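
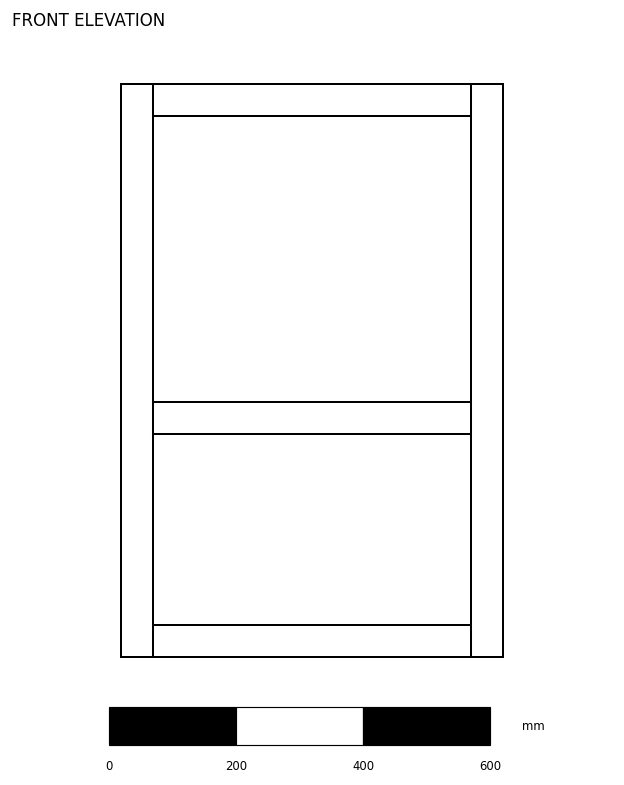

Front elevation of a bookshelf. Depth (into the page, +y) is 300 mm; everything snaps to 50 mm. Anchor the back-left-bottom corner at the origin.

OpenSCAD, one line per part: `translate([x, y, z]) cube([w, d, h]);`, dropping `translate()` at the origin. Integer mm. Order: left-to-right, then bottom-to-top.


cube([50, 300, 900]);
translate([50, 0, 0]) cube([500, 300, 50]);
translate([50, 0, 350]) cube([500, 300, 50]);
translate([50, 0, 850]) cube([500, 300, 50]);
translate([550, 0, 0]) cube([50, 300, 900]);


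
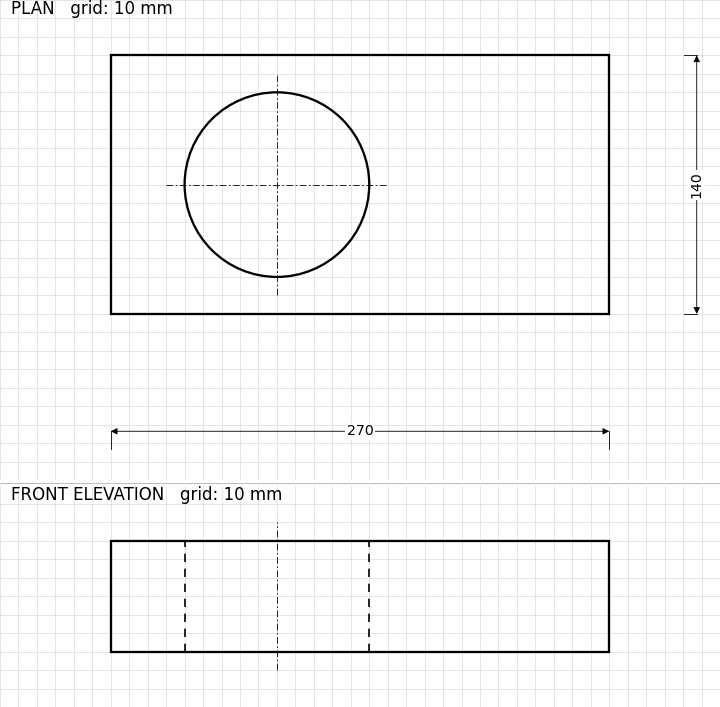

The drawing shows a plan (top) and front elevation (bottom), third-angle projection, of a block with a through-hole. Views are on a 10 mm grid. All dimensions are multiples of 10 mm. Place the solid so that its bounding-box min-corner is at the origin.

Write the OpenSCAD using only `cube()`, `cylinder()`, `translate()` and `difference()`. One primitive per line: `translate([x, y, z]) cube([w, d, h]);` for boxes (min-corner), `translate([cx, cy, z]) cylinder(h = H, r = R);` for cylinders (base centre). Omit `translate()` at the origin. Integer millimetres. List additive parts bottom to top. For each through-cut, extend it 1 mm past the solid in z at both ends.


difference() {
  cube([270, 140, 60]);
  translate([90, 70, -1]) cylinder(h = 62, r = 50);
}


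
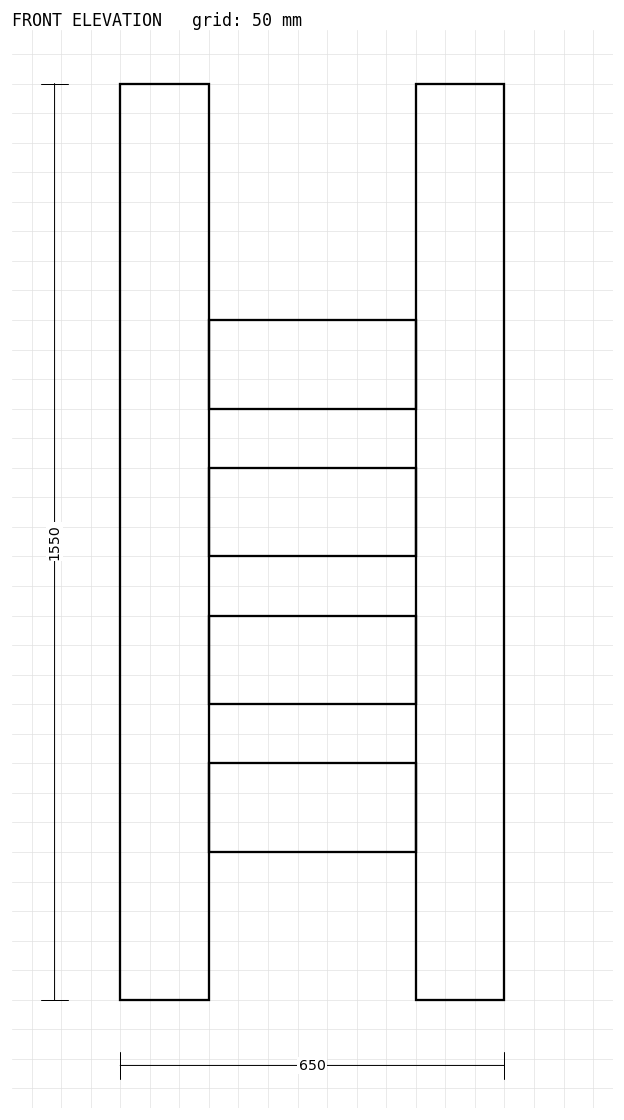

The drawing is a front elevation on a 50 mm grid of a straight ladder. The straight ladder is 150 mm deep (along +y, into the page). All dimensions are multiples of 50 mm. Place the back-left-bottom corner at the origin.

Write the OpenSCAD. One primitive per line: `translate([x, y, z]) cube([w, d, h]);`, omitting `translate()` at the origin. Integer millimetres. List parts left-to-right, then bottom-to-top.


cube([150, 150, 1550]);
translate([150, 0, 250]) cube([350, 150, 150]);
translate([150, 0, 500]) cube([350, 150, 150]);
translate([150, 0, 750]) cube([350, 150, 150]);
translate([150, 0, 1000]) cube([350, 150, 150]);
translate([500, 0, 0]) cube([150, 150, 1550]);


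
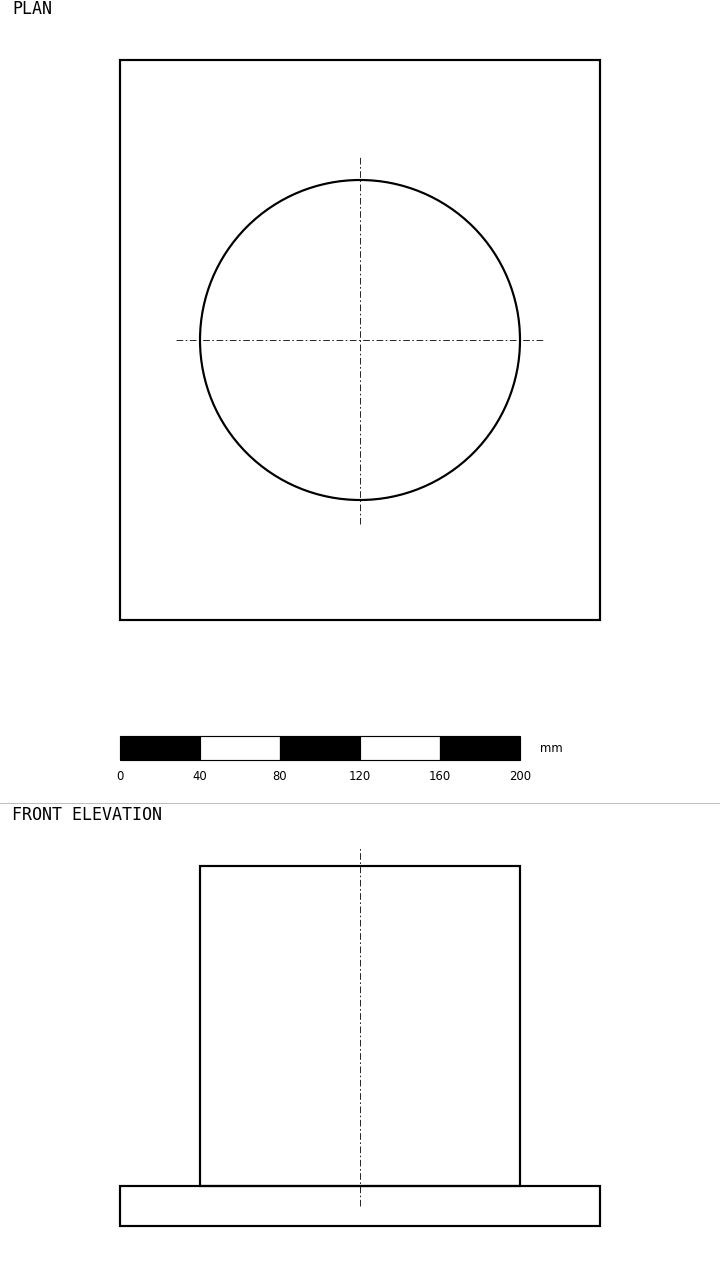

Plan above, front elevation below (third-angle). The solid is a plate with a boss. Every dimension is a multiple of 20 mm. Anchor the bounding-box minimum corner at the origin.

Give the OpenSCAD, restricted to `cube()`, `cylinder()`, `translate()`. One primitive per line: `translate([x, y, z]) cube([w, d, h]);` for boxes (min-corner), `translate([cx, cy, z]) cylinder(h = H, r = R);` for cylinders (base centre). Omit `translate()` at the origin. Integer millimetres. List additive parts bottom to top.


cube([240, 280, 20]);
translate([120, 140, 20]) cylinder(h = 160, r = 80);


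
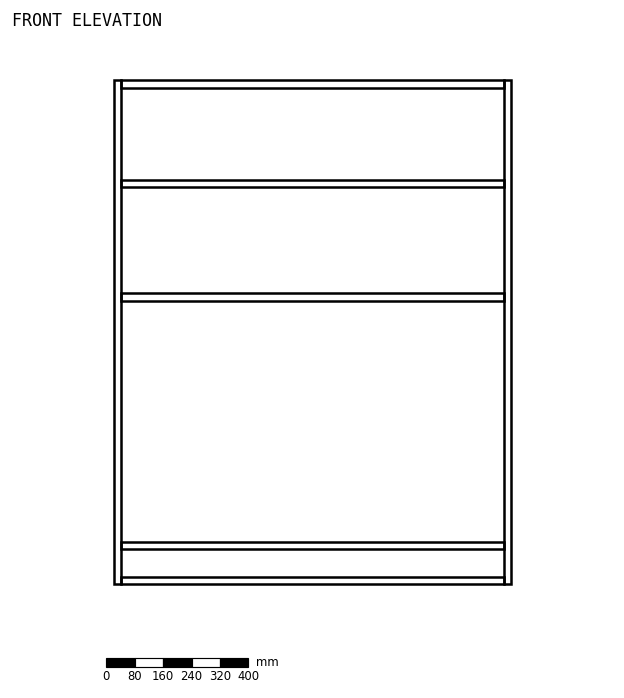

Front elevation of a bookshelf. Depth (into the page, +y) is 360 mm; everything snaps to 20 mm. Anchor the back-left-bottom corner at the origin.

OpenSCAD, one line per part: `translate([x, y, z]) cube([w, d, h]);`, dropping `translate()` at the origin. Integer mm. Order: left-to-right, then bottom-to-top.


cube([20, 360, 1420]);
translate([20, 0, 0]) cube([1080, 360, 20]);
translate([20, 0, 100]) cube([1080, 360, 20]);
translate([20, 0, 800]) cube([1080, 360, 20]);
translate([20, 0, 1120]) cube([1080, 360, 20]);
translate([20, 0, 1400]) cube([1080, 360, 20]);
translate([1100, 0, 0]) cube([20, 360, 1420]);


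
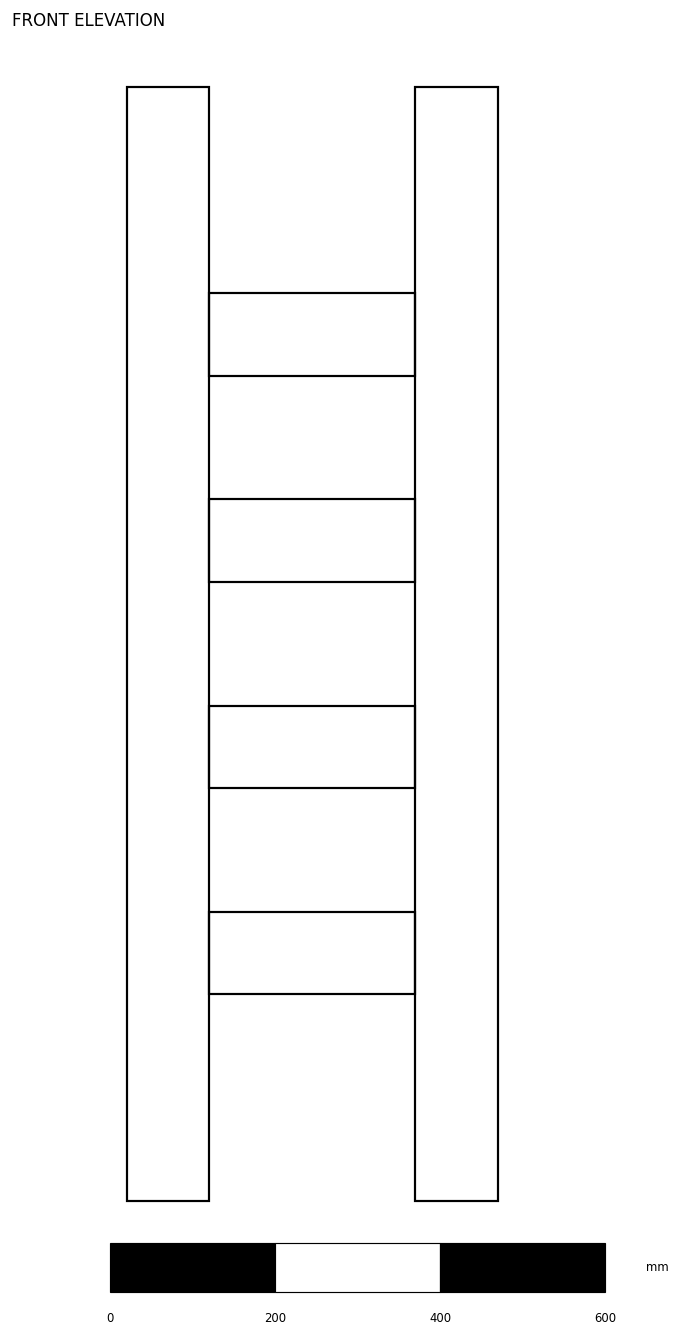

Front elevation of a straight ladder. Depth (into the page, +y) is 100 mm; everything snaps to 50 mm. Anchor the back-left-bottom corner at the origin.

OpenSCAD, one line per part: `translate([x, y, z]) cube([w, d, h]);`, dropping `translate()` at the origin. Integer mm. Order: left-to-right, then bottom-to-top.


cube([100, 100, 1350]);
translate([100, 0, 250]) cube([250, 100, 100]);
translate([100, 0, 500]) cube([250, 100, 100]);
translate([100, 0, 750]) cube([250, 100, 100]);
translate([100, 0, 1000]) cube([250, 100, 100]);
translate([350, 0, 0]) cube([100, 100, 1350]);


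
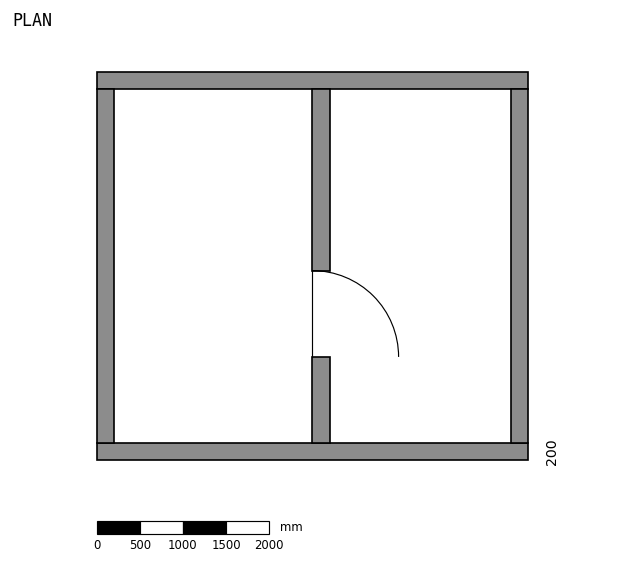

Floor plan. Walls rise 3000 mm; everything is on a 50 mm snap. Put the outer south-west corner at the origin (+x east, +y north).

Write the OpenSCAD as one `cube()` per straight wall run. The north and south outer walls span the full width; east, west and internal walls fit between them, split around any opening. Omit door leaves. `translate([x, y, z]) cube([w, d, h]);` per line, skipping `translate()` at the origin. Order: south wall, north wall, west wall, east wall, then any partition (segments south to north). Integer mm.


cube([5000, 200, 3000]);
translate([0, 4300, 0]) cube([5000, 200, 3000]);
translate([0, 200, 0]) cube([200, 4100, 3000]);
translate([4800, 200, 0]) cube([200, 4100, 3000]);
translate([2500, 200, 0]) cube([200, 1000, 3000]);
translate([2500, 2200, 0]) cube([200, 2100, 3000]);


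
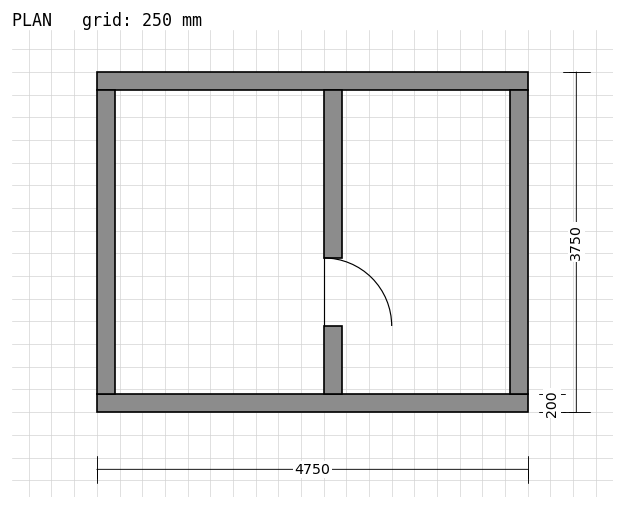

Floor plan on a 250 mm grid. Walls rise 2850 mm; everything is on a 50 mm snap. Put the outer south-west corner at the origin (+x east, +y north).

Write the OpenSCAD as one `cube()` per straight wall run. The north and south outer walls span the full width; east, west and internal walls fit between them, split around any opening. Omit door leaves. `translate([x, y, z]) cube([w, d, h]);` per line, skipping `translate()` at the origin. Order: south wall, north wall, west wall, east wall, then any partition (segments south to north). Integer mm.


cube([4750, 200, 2850]);
translate([0, 3550, 0]) cube([4750, 200, 2850]);
translate([0, 200, 0]) cube([200, 3350, 2850]);
translate([4550, 200, 0]) cube([200, 3350, 2850]);
translate([2500, 200, 0]) cube([200, 750, 2850]);
translate([2500, 1700, 0]) cube([200, 1850, 2850]);


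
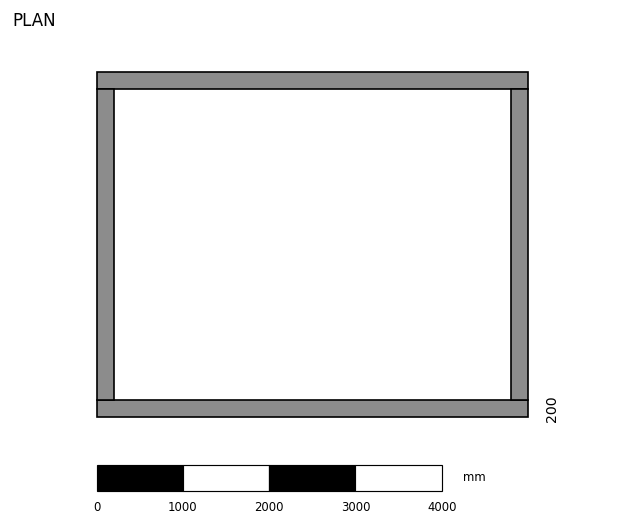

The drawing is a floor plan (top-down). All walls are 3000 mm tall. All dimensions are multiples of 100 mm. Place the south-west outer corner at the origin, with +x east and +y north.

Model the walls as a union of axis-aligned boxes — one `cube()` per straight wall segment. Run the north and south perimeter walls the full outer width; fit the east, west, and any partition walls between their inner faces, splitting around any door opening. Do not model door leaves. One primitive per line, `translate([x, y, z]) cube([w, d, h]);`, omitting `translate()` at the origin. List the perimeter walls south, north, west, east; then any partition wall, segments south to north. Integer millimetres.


cube([5000, 200, 3000]);
translate([0, 3800, 0]) cube([5000, 200, 3000]);
translate([0, 200, 0]) cube([200, 3600, 3000]);
translate([4800, 200, 0]) cube([200, 3600, 3000]);


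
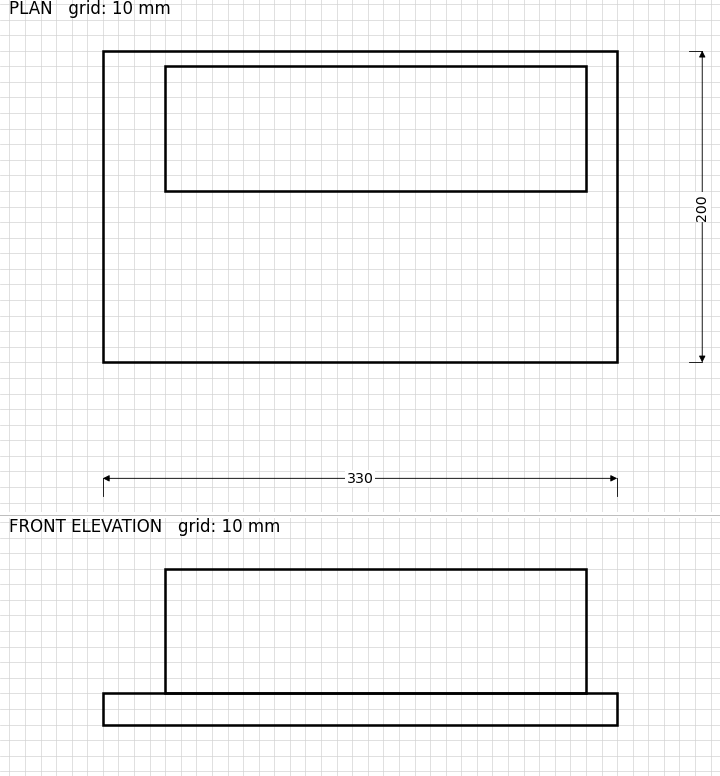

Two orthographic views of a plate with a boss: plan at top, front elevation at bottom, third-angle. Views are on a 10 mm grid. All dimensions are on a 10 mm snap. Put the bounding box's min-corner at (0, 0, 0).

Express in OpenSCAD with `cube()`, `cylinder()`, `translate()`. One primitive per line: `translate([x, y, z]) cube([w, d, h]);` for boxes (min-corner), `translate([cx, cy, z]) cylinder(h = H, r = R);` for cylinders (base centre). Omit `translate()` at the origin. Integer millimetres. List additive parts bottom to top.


cube([330, 200, 20]);
translate([40, 110, 20]) cube([270, 80, 80]);


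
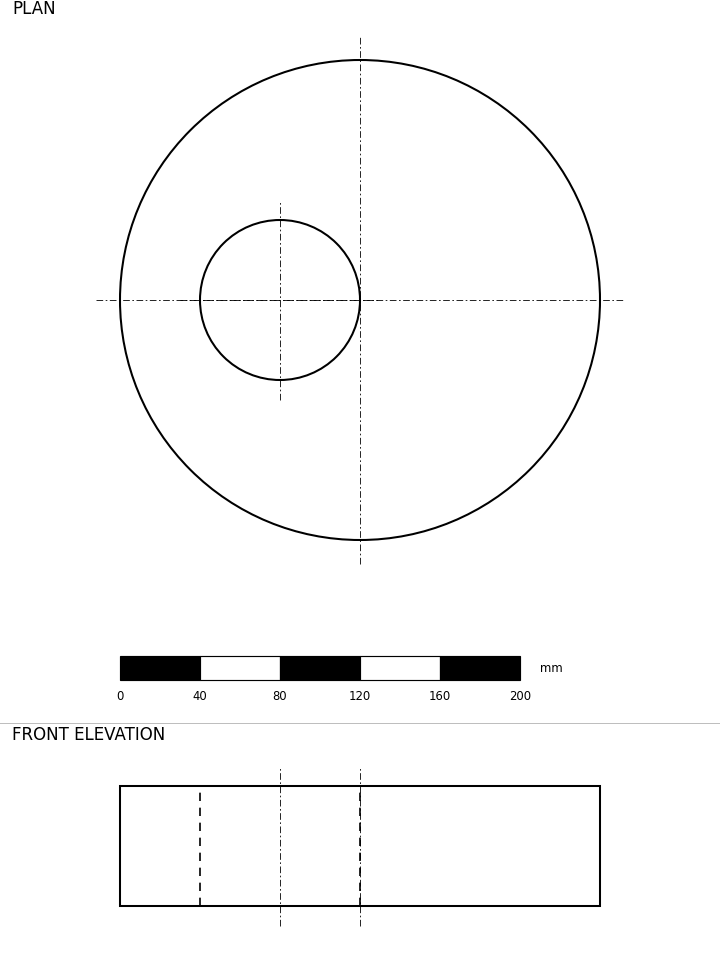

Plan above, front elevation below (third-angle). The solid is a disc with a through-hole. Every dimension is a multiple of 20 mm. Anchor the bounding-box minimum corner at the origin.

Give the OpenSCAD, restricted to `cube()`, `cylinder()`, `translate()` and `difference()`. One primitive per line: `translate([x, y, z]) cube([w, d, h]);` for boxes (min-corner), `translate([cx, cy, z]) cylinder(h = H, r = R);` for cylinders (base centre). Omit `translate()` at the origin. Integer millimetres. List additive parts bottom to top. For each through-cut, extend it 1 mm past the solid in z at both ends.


difference() {
  translate([120, 120, 0]) cylinder(h = 60, r = 120);
  translate([80, 120, -1]) cylinder(h = 62, r = 40);
}


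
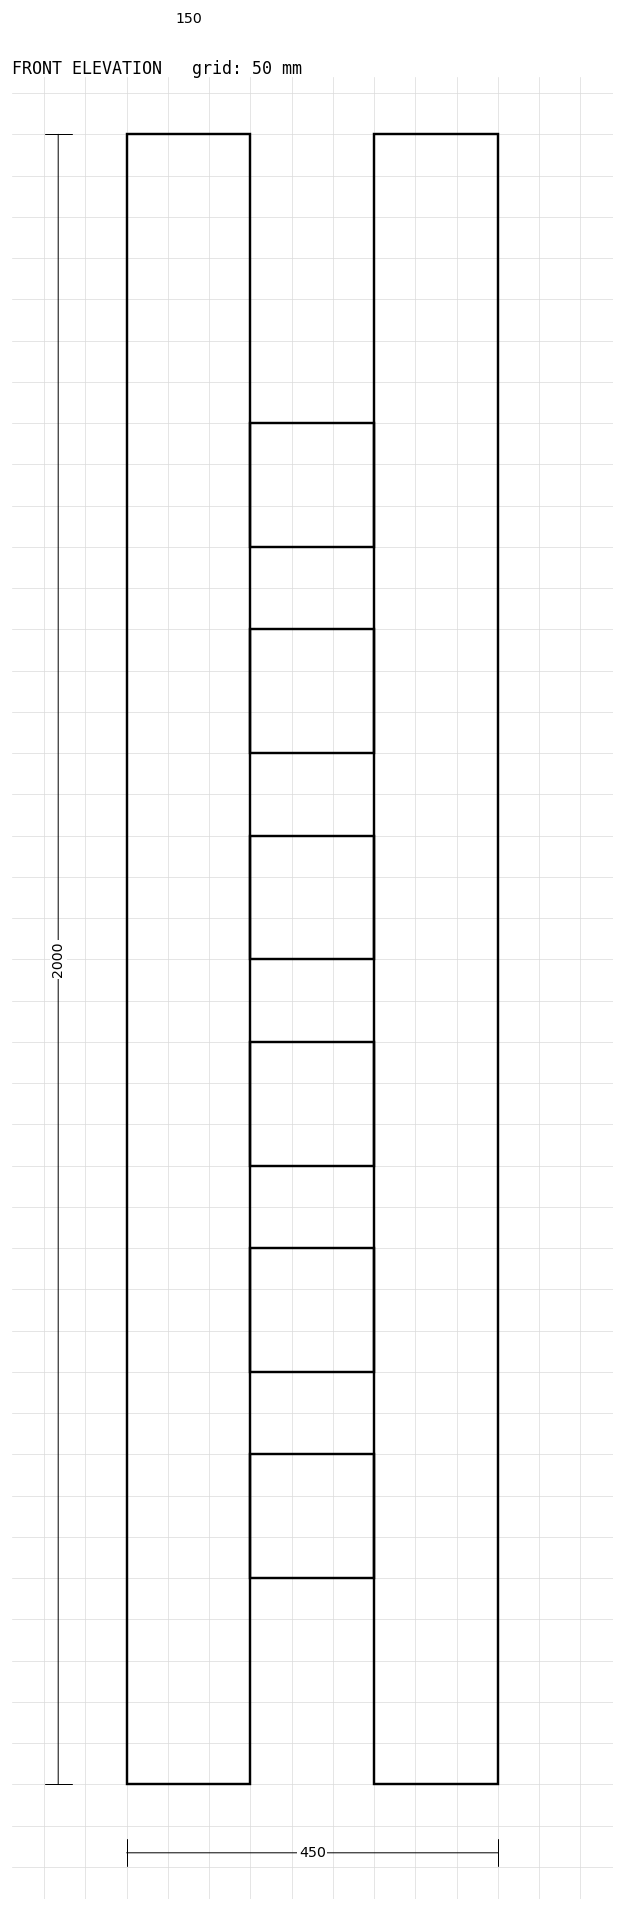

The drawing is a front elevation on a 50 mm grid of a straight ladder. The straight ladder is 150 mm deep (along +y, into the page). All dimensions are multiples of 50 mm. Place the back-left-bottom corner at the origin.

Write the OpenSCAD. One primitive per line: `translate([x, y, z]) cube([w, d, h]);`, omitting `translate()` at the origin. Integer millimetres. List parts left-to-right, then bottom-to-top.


cube([150, 150, 2000]);
translate([150, 0, 250]) cube([150, 150, 150]);
translate([150, 0, 500]) cube([150, 150, 150]);
translate([150, 0, 750]) cube([150, 150, 150]);
translate([150, 0, 1000]) cube([150, 150, 150]);
translate([150, 0, 1250]) cube([150, 150, 150]);
translate([150, 0, 1500]) cube([150, 150, 150]);
translate([300, 0, 0]) cube([150, 150, 2000]);


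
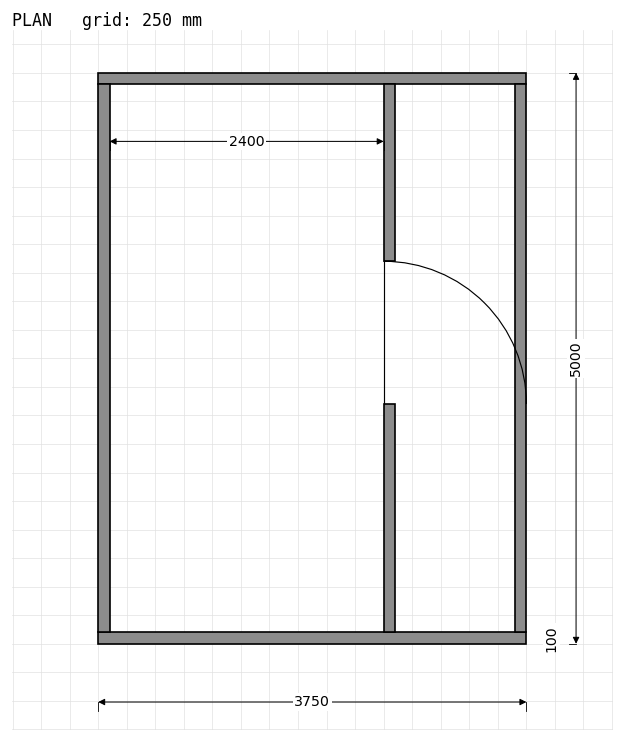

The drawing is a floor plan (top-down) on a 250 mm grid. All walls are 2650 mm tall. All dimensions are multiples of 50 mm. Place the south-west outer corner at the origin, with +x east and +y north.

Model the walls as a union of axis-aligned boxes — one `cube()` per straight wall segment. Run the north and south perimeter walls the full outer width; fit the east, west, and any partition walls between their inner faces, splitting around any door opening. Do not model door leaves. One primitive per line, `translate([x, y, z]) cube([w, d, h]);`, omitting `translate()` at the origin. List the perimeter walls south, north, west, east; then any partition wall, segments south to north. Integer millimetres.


cube([3750, 100, 2650]);
translate([0, 4900, 0]) cube([3750, 100, 2650]);
translate([0, 100, 0]) cube([100, 4800, 2650]);
translate([3650, 100, 0]) cube([100, 4800, 2650]);
translate([2500, 100, 0]) cube([100, 2000, 2650]);
translate([2500, 3350, 0]) cube([100, 1550, 2650]);


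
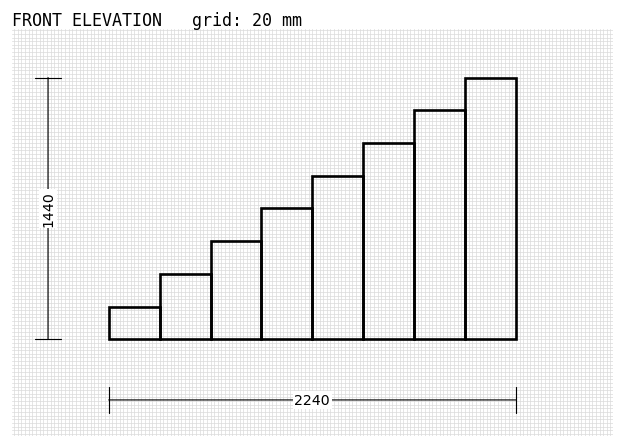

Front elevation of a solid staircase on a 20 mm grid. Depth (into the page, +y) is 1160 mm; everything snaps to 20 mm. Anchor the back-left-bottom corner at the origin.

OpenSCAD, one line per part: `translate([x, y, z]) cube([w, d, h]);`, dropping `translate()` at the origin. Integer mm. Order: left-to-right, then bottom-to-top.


cube([280, 1160, 180]);
translate([280, 0, 0]) cube([280, 1160, 360]);
translate([560, 0, 0]) cube([280, 1160, 540]);
translate([840, 0, 0]) cube([280, 1160, 720]);
translate([1120, 0, 0]) cube([280, 1160, 900]);
translate([1400, 0, 0]) cube([280, 1160, 1080]);
translate([1680, 0, 0]) cube([280, 1160, 1260]);
translate([1960, 0, 0]) cube([280, 1160, 1440]);


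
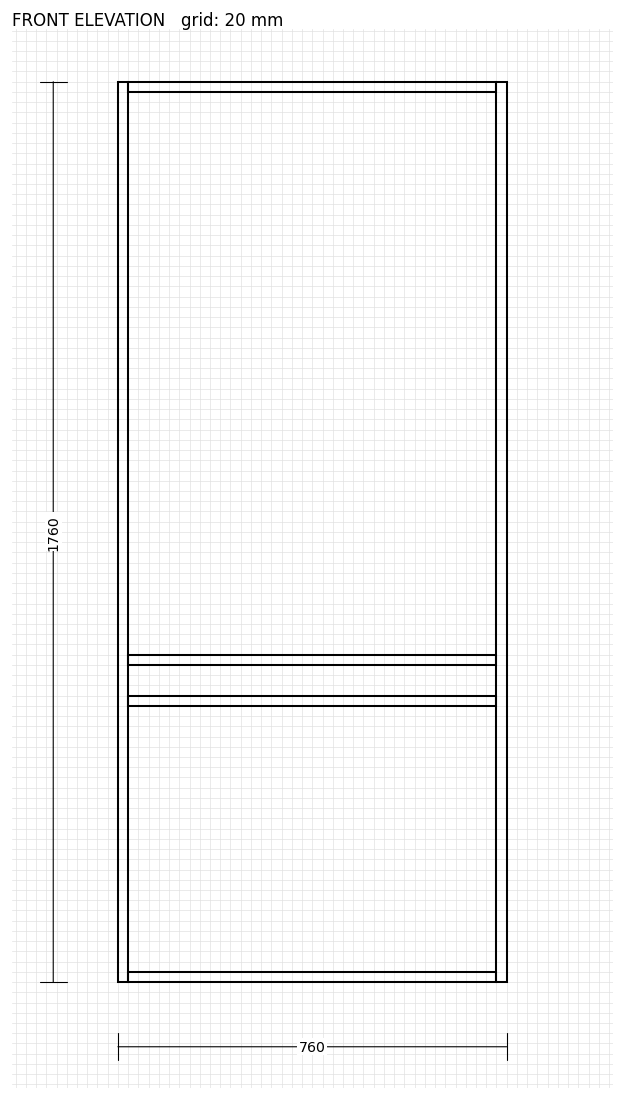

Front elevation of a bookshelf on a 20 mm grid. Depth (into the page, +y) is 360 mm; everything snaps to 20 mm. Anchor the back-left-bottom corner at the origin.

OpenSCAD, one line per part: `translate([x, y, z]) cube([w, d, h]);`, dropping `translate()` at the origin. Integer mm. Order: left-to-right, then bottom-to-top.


cube([20, 360, 1760]);
translate([20, 0, 0]) cube([720, 360, 20]);
translate([20, 0, 540]) cube([720, 360, 20]);
translate([20, 0, 620]) cube([720, 360, 20]);
translate([20, 0, 1740]) cube([720, 360, 20]);
translate([740, 0, 0]) cube([20, 360, 1760]);


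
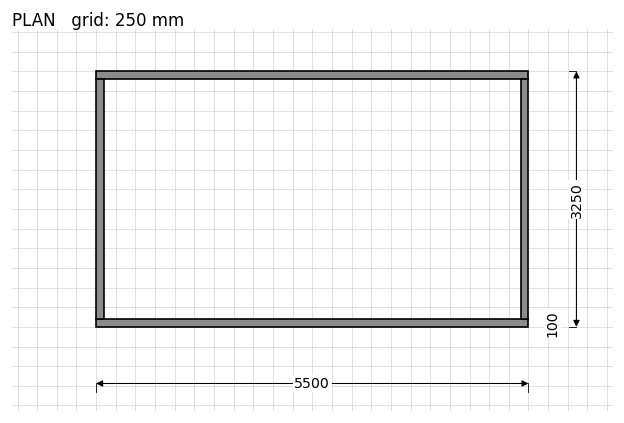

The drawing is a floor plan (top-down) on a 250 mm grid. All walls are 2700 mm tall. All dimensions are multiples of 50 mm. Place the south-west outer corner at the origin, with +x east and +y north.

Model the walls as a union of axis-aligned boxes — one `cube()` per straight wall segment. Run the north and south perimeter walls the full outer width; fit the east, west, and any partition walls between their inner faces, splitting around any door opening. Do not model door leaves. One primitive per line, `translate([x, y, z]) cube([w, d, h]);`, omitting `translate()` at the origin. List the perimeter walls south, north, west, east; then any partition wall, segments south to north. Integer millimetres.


cube([5500, 100, 2700]);
translate([0, 3150, 0]) cube([5500, 100, 2700]);
translate([0, 100, 0]) cube([100, 3050, 2700]);
translate([5400, 100, 0]) cube([100, 3050, 2700]);


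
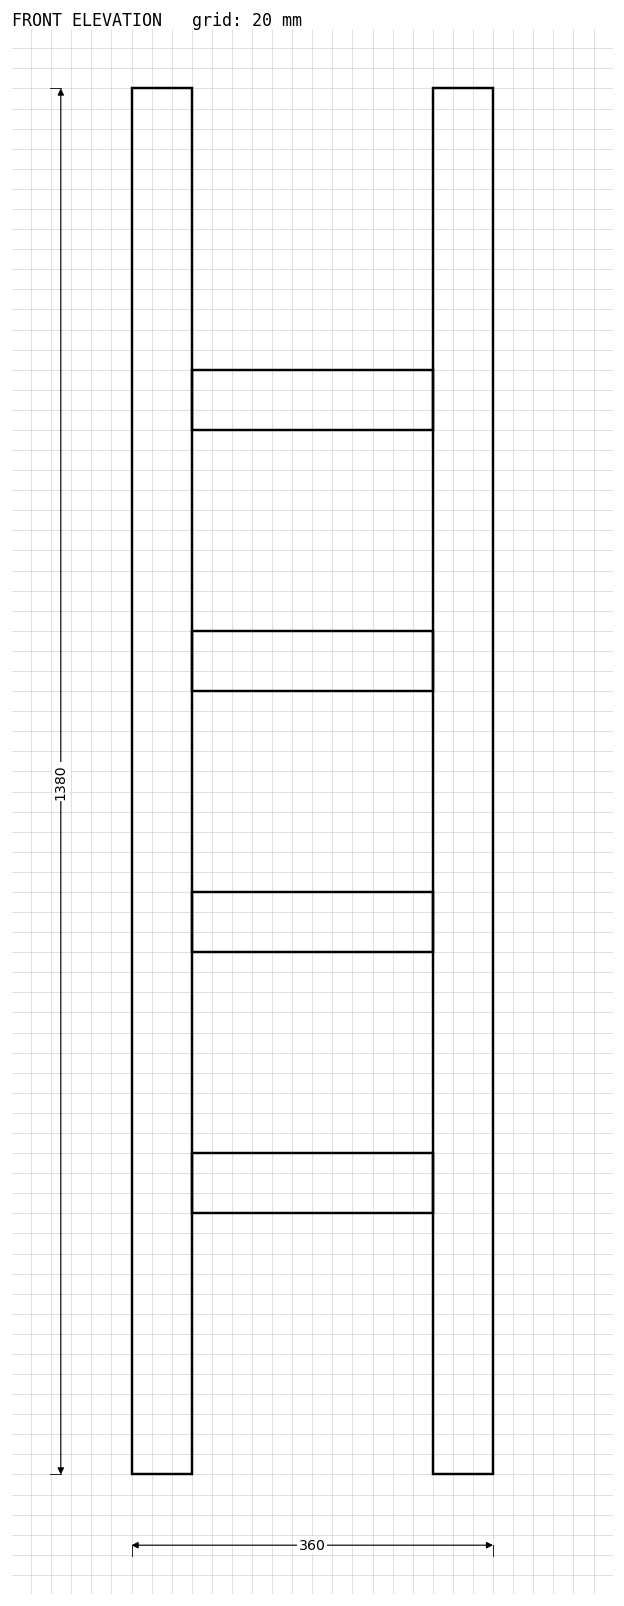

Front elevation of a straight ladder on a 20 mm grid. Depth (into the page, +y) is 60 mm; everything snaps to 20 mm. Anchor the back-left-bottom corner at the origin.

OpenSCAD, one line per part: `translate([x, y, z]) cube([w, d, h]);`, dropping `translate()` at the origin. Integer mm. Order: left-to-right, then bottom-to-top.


cube([60, 60, 1380]);
translate([60, 0, 260]) cube([240, 60, 60]);
translate([60, 0, 520]) cube([240, 60, 60]);
translate([60, 0, 780]) cube([240, 60, 60]);
translate([60, 0, 1040]) cube([240, 60, 60]);
translate([300, 0, 0]) cube([60, 60, 1380]);


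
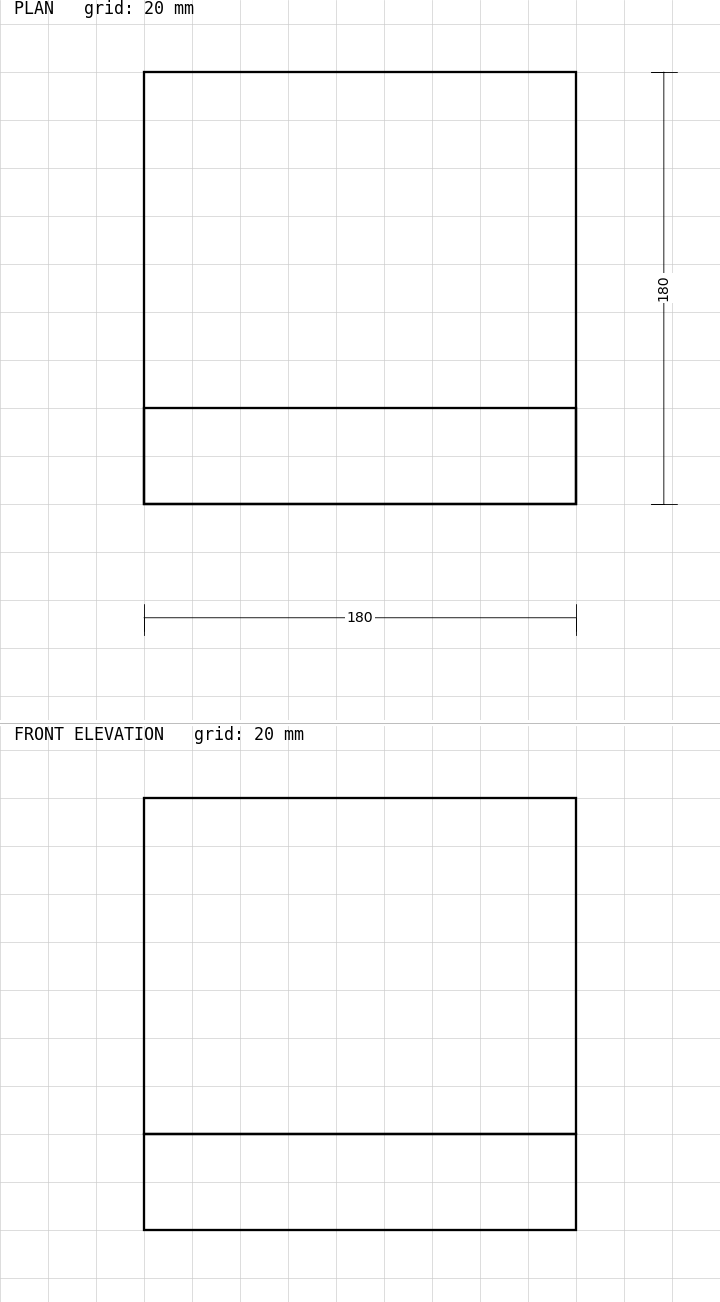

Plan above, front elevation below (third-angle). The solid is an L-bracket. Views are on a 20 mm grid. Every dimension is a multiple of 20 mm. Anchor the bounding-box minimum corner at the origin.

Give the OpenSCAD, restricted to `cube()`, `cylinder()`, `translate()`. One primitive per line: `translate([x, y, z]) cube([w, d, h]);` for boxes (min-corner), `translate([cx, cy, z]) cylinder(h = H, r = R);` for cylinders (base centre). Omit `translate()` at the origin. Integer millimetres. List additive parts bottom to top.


cube([180, 180, 40]);
translate([0, 0, 40]) cube([180, 40, 140]);


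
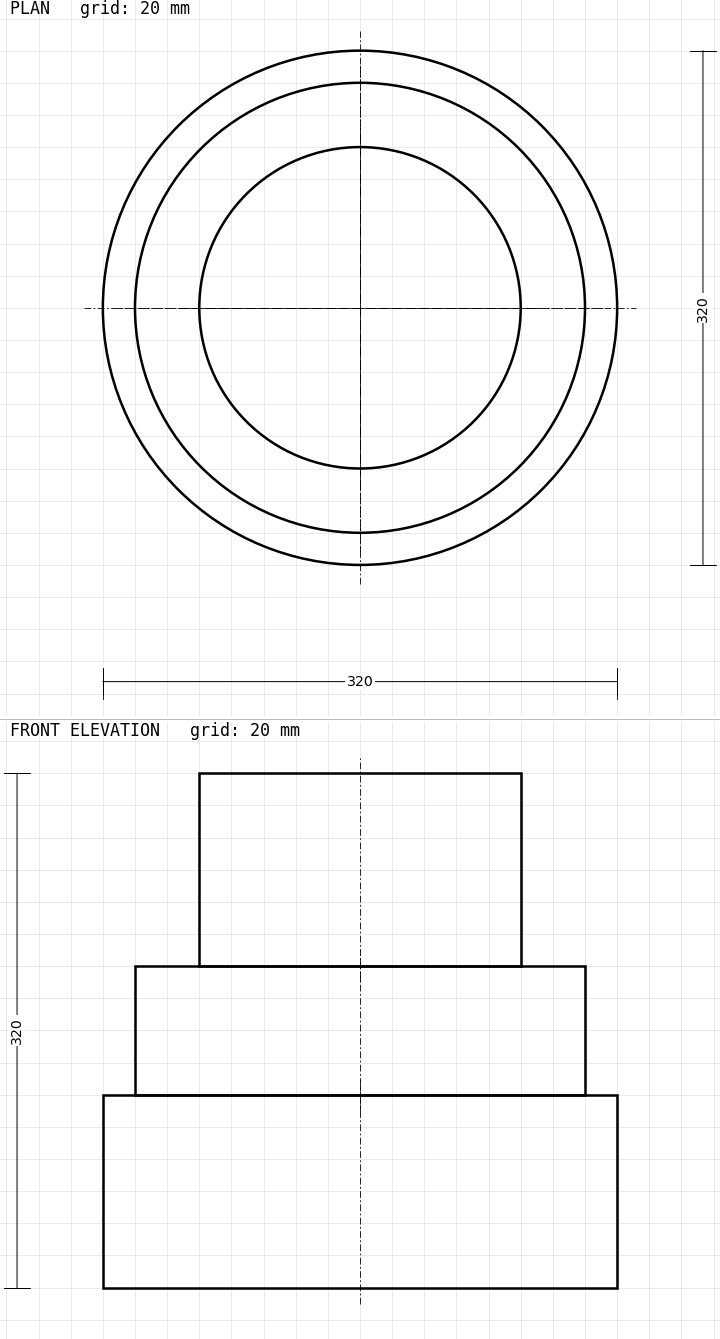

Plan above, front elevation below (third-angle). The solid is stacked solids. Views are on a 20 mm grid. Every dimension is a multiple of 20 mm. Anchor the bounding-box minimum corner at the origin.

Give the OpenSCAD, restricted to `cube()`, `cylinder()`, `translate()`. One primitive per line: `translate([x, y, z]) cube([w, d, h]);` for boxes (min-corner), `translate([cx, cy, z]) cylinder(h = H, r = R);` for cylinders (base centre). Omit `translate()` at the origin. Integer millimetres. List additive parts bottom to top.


translate([160, 160, 0]) cylinder(h = 120, r = 160);
translate([160, 160, 120]) cylinder(h = 80, r = 140);
translate([160, 160, 200]) cylinder(h = 120, r = 100);


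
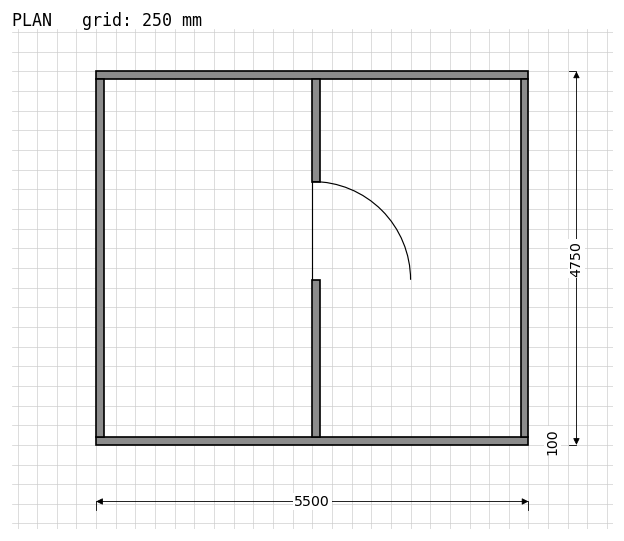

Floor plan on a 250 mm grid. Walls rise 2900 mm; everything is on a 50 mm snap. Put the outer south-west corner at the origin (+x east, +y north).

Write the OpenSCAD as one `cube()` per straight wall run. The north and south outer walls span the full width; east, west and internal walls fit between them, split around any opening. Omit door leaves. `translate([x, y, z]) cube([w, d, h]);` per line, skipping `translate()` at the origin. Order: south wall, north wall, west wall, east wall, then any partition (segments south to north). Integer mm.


cube([5500, 100, 2900]);
translate([0, 4650, 0]) cube([5500, 100, 2900]);
translate([0, 100, 0]) cube([100, 4550, 2900]);
translate([5400, 100, 0]) cube([100, 4550, 2900]);
translate([2750, 100, 0]) cube([100, 2000, 2900]);
translate([2750, 3350, 0]) cube([100, 1300, 2900]);


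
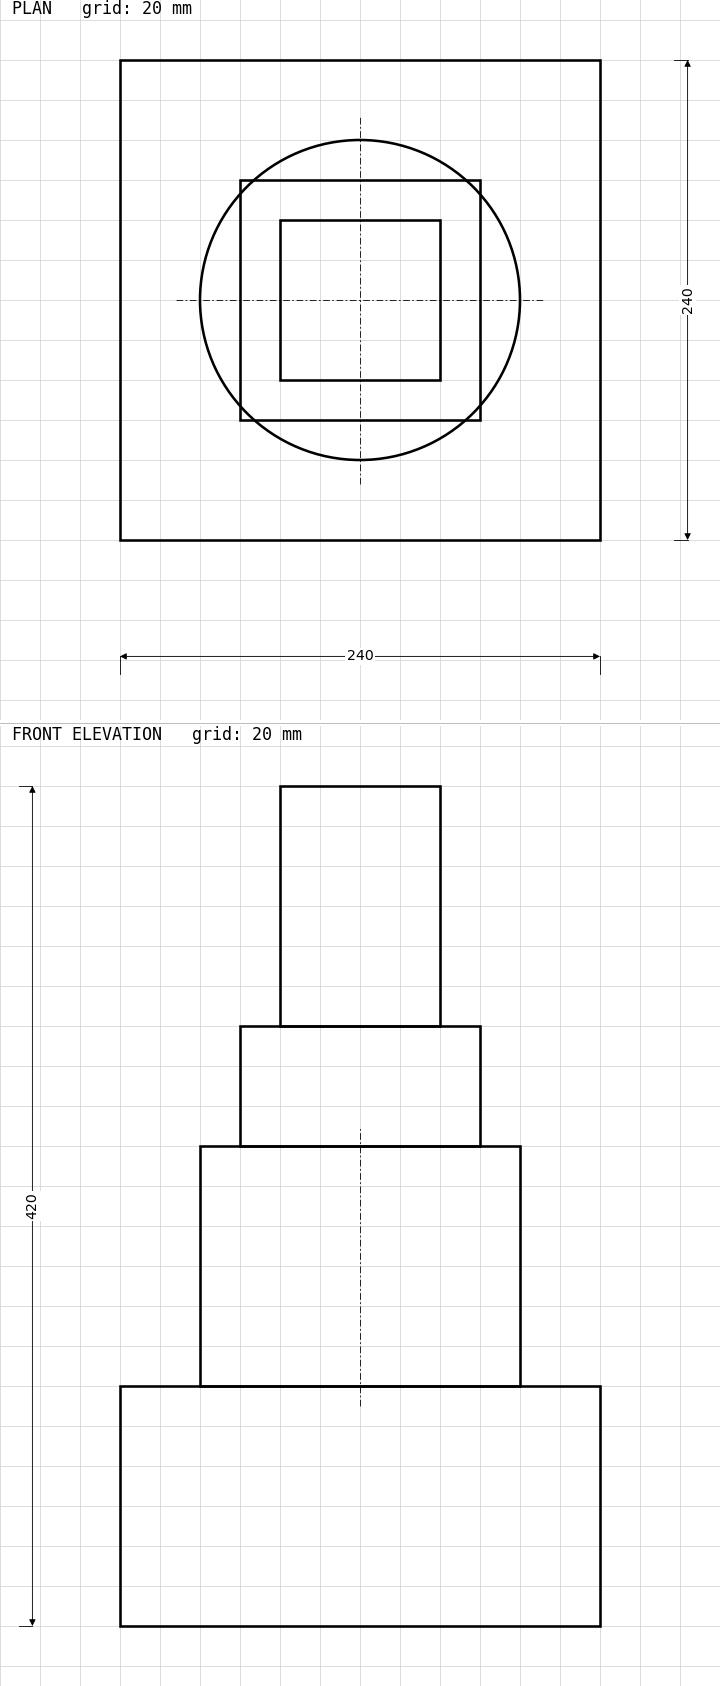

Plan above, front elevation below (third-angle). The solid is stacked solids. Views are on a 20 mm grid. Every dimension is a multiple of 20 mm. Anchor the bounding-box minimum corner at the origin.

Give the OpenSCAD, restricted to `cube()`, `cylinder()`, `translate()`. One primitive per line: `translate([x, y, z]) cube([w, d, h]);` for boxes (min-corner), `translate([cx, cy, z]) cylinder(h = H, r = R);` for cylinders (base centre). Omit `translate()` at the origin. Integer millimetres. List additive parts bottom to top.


cube([240, 240, 120]);
translate([120, 120, 120]) cylinder(h = 120, r = 80);
translate([60, 60, 240]) cube([120, 120, 60]);
translate([80, 80, 300]) cube([80, 80, 120]);


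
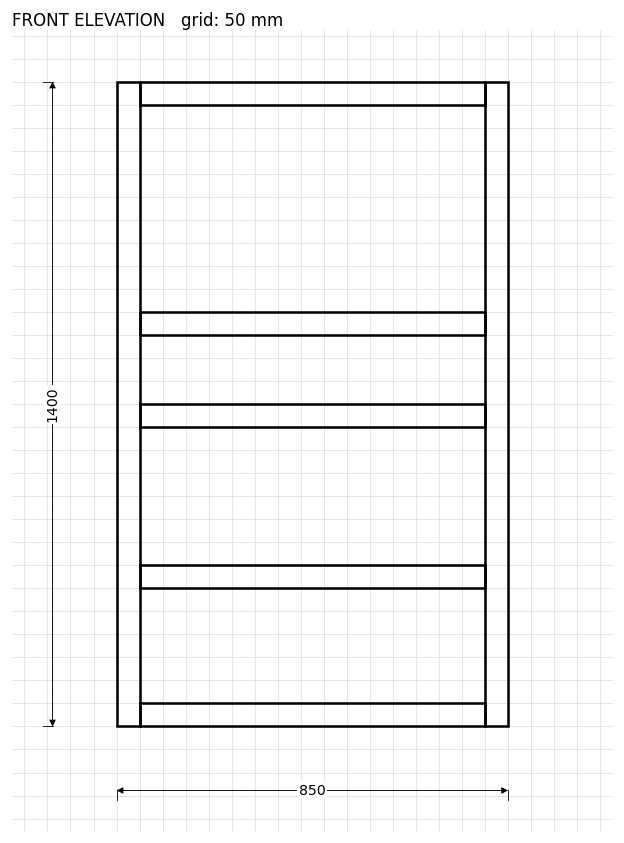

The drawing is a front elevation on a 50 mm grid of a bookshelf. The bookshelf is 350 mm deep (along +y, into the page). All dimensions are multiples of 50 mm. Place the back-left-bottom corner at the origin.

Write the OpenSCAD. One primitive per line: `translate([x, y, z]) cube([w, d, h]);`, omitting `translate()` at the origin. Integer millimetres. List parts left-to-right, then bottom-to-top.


cube([50, 350, 1400]);
translate([50, 0, 0]) cube([750, 350, 50]);
translate([50, 0, 300]) cube([750, 350, 50]);
translate([50, 0, 650]) cube([750, 350, 50]);
translate([50, 0, 850]) cube([750, 350, 50]);
translate([50, 0, 1350]) cube([750, 350, 50]);
translate([800, 0, 0]) cube([50, 350, 1400]);


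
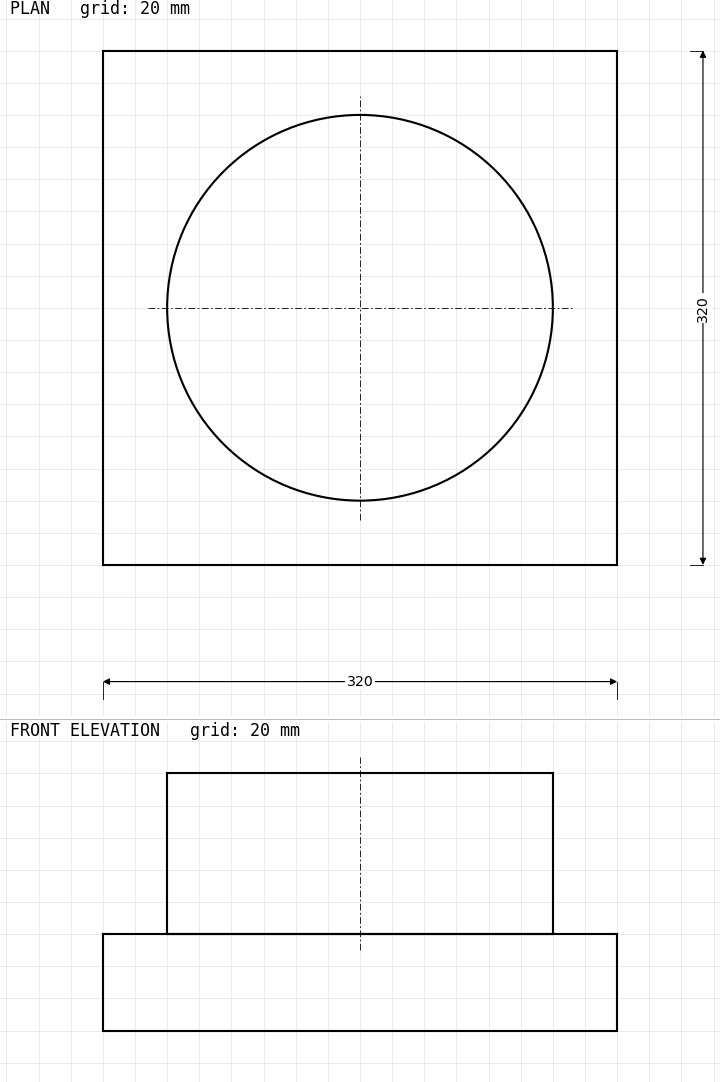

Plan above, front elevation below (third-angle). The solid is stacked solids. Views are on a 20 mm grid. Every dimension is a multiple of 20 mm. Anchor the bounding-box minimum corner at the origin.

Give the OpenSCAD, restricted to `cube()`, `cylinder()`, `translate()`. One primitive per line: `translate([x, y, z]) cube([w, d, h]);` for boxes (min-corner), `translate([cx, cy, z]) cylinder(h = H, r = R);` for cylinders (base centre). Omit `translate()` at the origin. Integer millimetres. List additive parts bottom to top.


cube([320, 320, 60]);
translate([160, 160, 60]) cylinder(h = 100, r = 120);


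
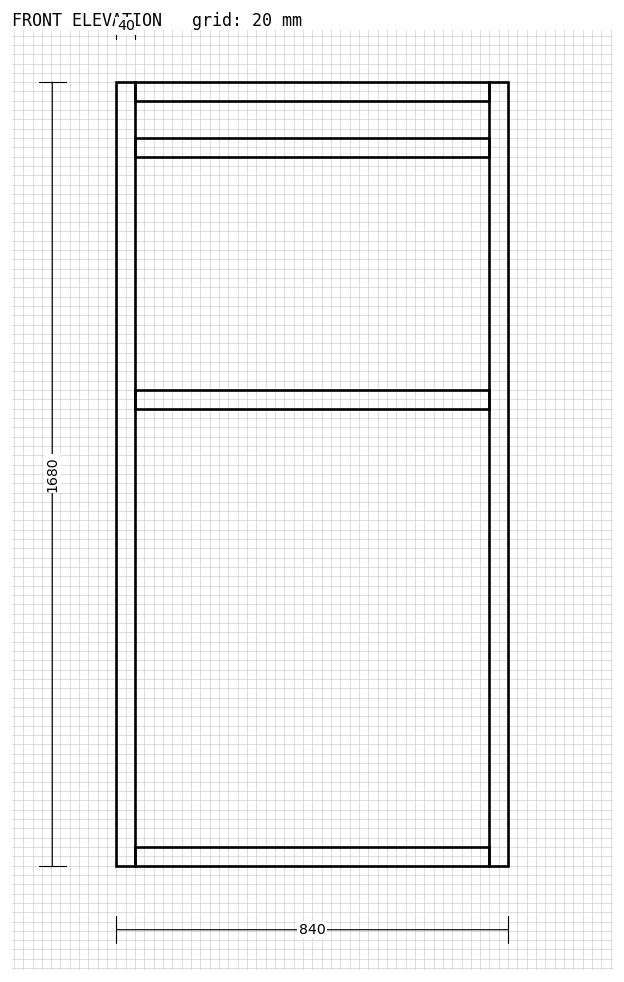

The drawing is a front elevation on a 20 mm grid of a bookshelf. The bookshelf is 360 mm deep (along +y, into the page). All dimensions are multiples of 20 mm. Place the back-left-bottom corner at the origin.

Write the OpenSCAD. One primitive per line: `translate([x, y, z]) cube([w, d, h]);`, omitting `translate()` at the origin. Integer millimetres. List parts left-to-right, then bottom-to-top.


cube([40, 360, 1680]);
translate([40, 0, 0]) cube([760, 360, 40]);
translate([40, 0, 980]) cube([760, 360, 40]);
translate([40, 0, 1520]) cube([760, 360, 40]);
translate([40, 0, 1640]) cube([760, 360, 40]);
translate([800, 0, 0]) cube([40, 360, 1680]);


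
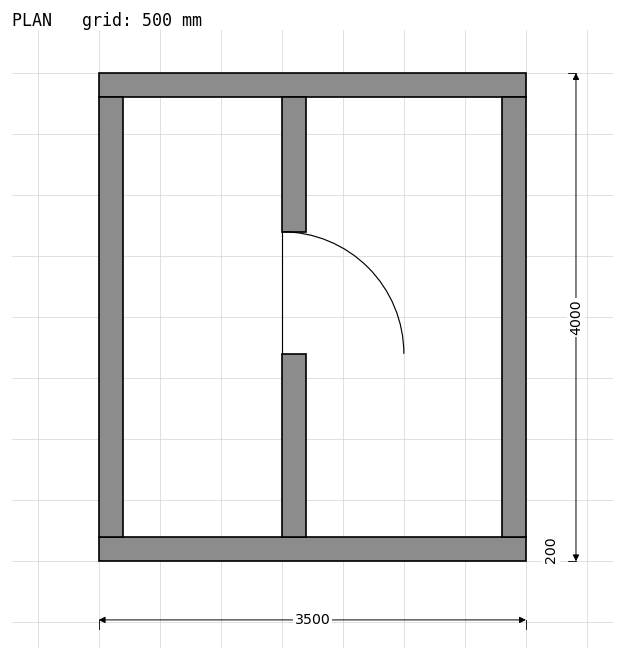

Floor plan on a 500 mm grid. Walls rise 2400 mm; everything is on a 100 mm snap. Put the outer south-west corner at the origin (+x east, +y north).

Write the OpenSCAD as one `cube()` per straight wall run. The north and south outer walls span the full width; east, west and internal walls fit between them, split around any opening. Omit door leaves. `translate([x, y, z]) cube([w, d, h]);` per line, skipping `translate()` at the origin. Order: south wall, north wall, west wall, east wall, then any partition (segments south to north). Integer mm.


cube([3500, 200, 2400]);
translate([0, 3800, 0]) cube([3500, 200, 2400]);
translate([0, 200, 0]) cube([200, 3600, 2400]);
translate([3300, 200, 0]) cube([200, 3600, 2400]);
translate([1500, 200, 0]) cube([200, 1500, 2400]);
translate([1500, 2700, 0]) cube([200, 1100, 2400]);


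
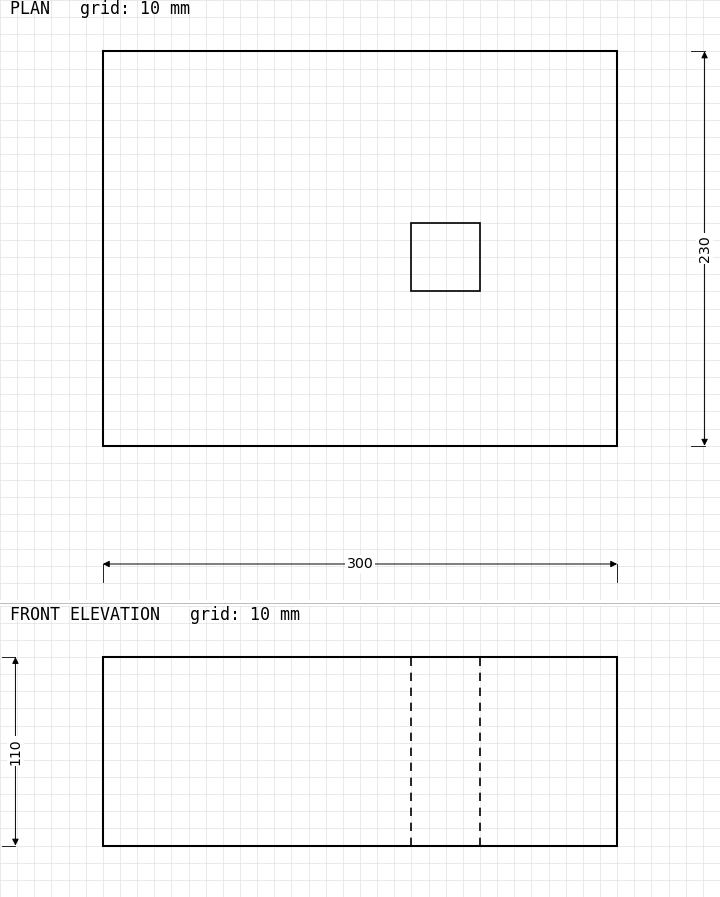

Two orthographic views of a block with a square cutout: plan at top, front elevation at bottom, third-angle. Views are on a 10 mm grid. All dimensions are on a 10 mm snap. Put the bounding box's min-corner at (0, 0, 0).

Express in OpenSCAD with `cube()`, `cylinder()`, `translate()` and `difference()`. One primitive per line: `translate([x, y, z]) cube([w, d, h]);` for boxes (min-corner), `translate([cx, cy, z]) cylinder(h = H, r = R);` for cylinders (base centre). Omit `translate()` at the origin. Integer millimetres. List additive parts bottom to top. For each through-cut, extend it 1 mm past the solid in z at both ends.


difference() {
  cube([300, 230, 110]);
  translate([180, 90, -1]) cube([40, 40, 112]);
}


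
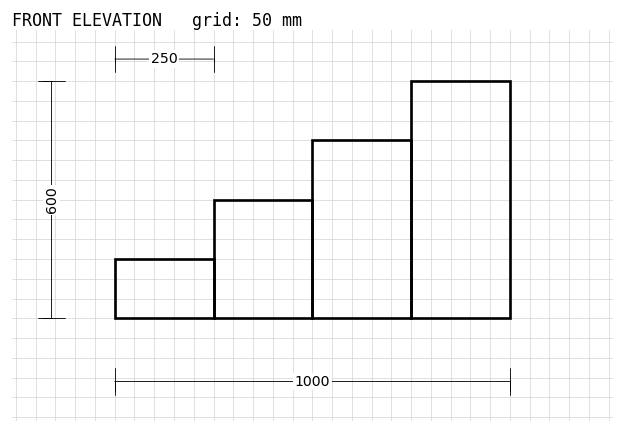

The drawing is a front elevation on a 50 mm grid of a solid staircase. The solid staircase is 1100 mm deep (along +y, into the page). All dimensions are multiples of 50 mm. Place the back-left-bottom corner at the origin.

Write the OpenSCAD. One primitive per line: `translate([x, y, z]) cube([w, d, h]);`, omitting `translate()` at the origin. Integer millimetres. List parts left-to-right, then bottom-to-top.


cube([250, 1100, 150]);
translate([250, 0, 0]) cube([250, 1100, 300]);
translate([500, 0, 0]) cube([250, 1100, 450]);
translate([750, 0, 0]) cube([250, 1100, 600]);


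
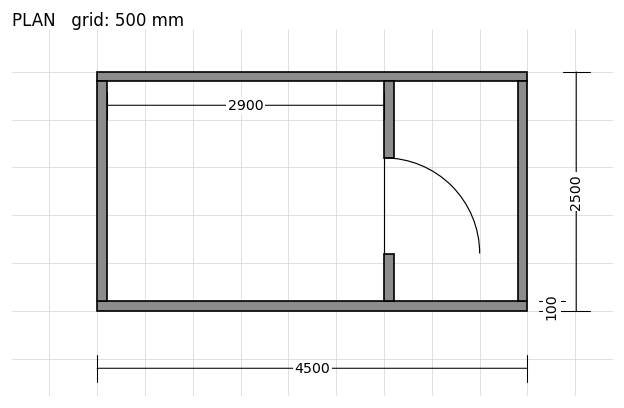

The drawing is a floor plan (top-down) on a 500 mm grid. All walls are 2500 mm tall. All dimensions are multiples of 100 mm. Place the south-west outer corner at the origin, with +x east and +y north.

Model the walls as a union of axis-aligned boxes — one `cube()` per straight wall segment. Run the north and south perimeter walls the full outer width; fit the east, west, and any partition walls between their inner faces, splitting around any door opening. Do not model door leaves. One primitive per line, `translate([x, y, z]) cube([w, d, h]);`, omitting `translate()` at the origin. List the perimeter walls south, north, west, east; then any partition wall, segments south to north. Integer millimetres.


cube([4500, 100, 2500]);
translate([0, 2400, 0]) cube([4500, 100, 2500]);
translate([0, 100, 0]) cube([100, 2300, 2500]);
translate([4400, 100, 0]) cube([100, 2300, 2500]);
translate([3000, 100, 0]) cube([100, 500, 2500]);
translate([3000, 1600, 0]) cube([100, 800, 2500]);


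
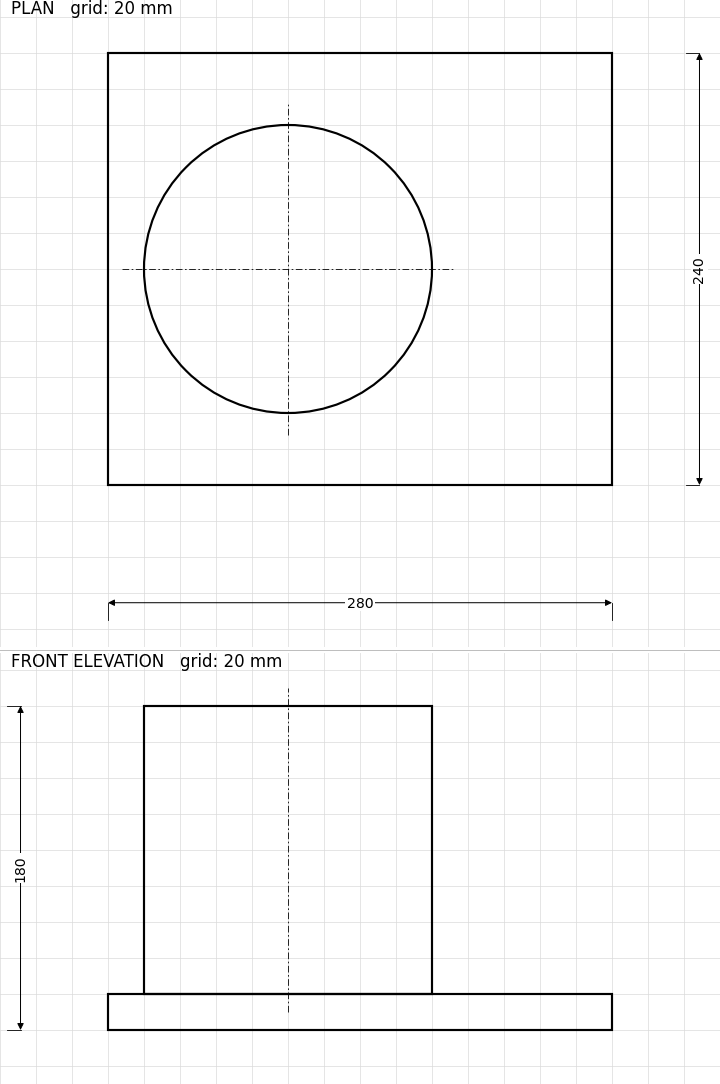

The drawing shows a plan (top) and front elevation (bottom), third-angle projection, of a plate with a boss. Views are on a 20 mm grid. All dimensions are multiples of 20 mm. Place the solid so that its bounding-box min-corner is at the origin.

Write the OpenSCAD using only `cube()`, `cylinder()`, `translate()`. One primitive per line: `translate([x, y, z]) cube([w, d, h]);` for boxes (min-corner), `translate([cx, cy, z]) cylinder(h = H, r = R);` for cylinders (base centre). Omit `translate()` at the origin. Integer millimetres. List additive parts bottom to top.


cube([280, 240, 20]);
translate([100, 120, 20]) cylinder(h = 160, r = 80);


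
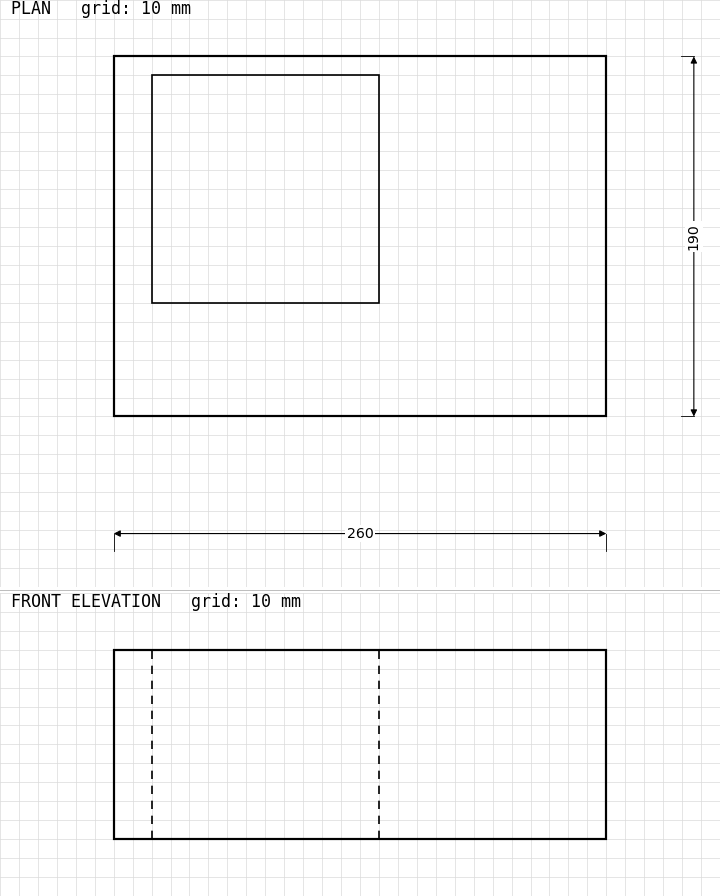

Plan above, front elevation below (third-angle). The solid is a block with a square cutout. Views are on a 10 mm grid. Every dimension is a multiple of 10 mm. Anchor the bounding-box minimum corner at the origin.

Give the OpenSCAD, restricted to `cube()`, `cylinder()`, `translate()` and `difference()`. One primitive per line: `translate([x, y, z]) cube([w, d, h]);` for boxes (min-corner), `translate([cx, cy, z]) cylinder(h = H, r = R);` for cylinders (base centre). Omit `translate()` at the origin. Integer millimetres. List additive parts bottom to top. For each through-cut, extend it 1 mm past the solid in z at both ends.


difference() {
  cube([260, 190, 100]);
  translate([20, 60, -1]) cube([120, 120, 102]);
}


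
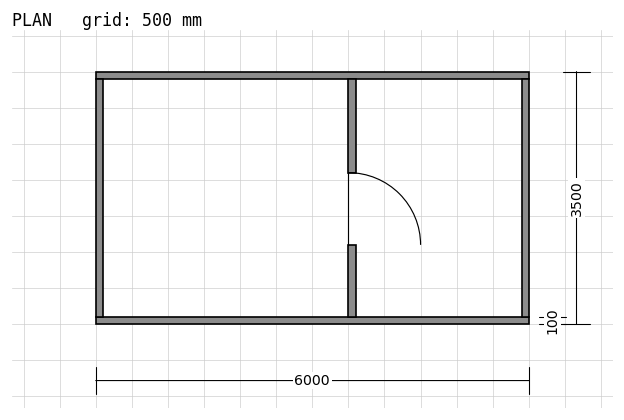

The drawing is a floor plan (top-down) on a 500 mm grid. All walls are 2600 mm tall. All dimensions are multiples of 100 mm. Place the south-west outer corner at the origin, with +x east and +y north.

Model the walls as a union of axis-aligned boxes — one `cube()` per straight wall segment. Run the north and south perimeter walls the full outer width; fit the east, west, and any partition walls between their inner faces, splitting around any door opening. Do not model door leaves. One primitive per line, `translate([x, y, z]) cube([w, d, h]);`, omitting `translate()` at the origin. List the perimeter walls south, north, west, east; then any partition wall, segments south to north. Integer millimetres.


cube([6000, 100, 2600]);
translate([0, 3400, 0]) cube([6000, 100, 2600]);
translate([0, 100, 0]) cube([100, 3300, 2600]);
translate([5900, 100, 0]) cube([100, 3300, 2600]);
translate([3500, 100, 0]) cube([100, 1000, 2600]);
translate([3500, 2100, 0]) cube([100, 1300, 2600]);


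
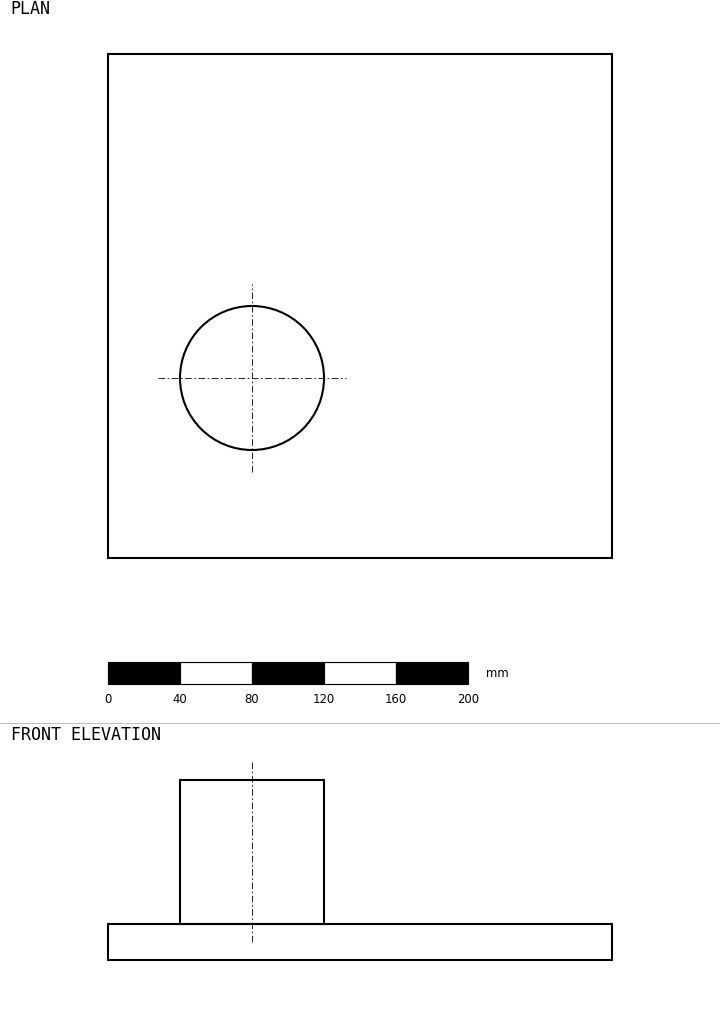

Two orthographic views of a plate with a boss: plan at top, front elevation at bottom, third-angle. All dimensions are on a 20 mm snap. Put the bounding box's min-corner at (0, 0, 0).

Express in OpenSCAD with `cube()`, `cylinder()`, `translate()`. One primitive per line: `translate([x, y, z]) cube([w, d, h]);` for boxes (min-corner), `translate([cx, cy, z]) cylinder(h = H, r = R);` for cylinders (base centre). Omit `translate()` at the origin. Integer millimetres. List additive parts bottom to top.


cube([280, 280, 20]);
translate([80, 100, 20]) cylinder(h = 80, r = 40);


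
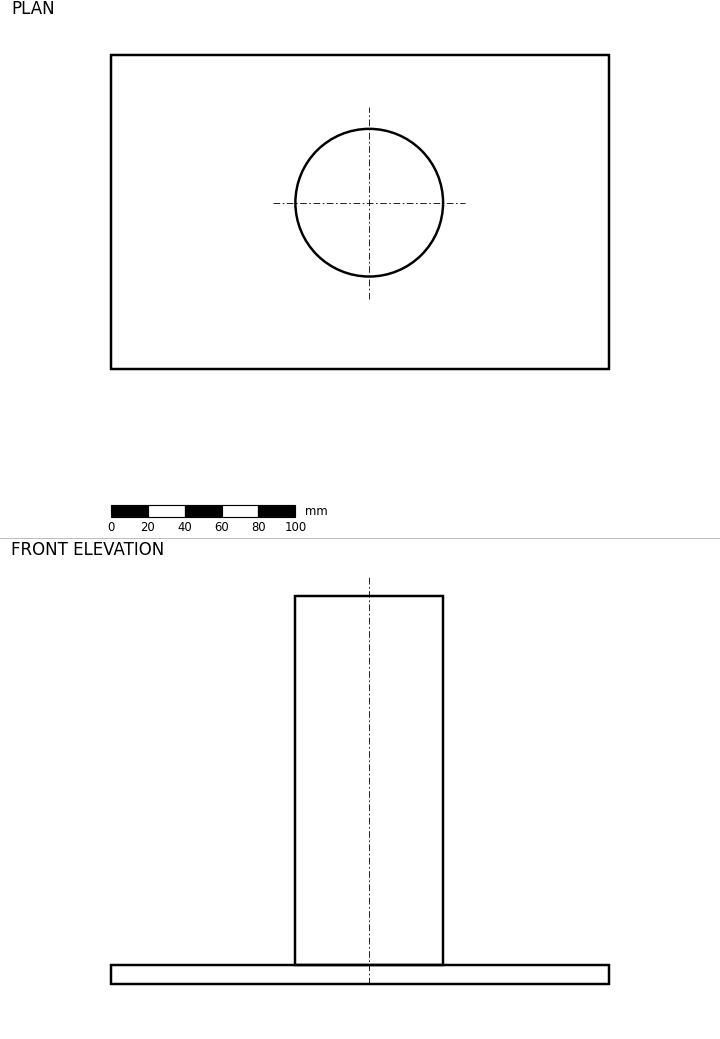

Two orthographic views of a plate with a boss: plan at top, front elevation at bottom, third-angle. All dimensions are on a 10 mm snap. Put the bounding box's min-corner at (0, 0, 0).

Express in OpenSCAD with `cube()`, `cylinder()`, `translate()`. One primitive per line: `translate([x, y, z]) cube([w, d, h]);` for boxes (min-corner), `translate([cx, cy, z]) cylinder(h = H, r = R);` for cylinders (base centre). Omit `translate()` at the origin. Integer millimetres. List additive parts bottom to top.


cube([270, 170, 10]);
translate([140, 90, 10]) cylinder(h = 200, r = 40);


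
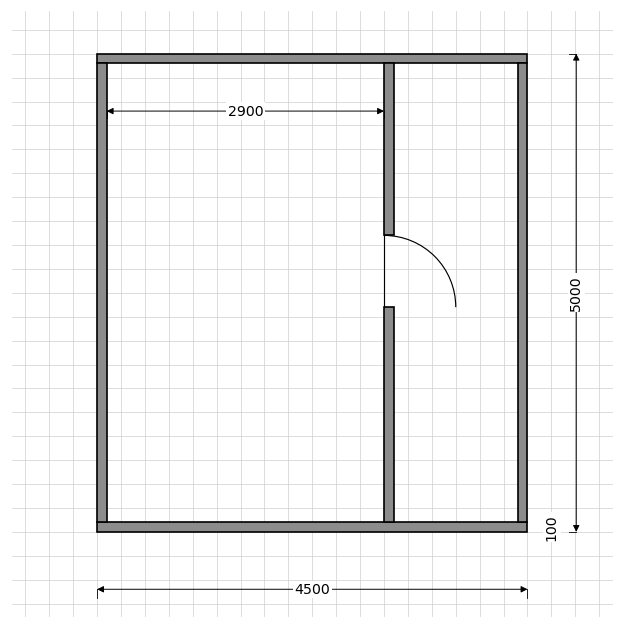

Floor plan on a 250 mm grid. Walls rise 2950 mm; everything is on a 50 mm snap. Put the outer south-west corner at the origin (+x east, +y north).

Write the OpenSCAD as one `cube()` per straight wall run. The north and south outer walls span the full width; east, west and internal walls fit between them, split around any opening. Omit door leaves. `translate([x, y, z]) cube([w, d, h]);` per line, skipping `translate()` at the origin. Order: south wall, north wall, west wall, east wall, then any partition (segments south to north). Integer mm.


cube([4500, 100, 2950]);
translate([0, 4900, 0]) cube([4500, 100, 2950]);
translate([0, 100, 0]) cube([100, 4800, 2950]);
translate([4400, 100, 0]) cube([100, 4800, 2950]);
translate([3000, 100, 0]) cube([100, 2250, 2950]);
translate([3000, 3100, 0]) cube([100, 1800, 2950]);


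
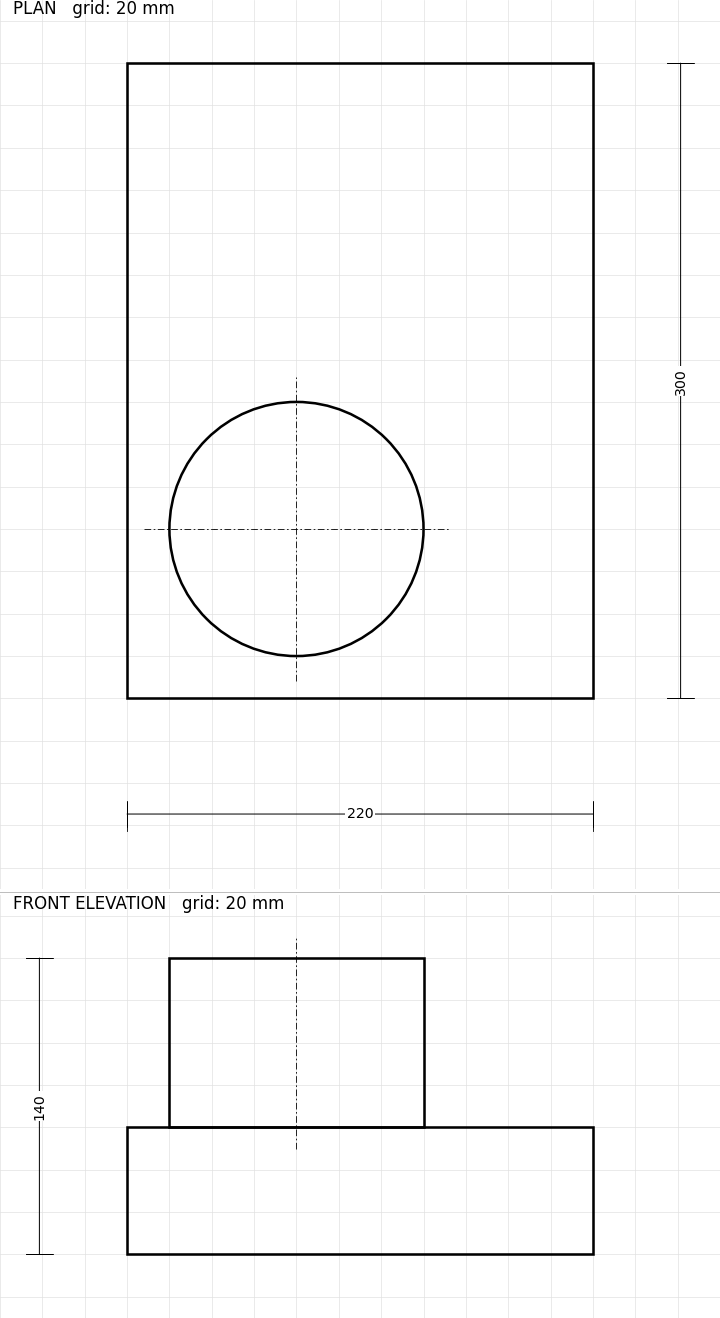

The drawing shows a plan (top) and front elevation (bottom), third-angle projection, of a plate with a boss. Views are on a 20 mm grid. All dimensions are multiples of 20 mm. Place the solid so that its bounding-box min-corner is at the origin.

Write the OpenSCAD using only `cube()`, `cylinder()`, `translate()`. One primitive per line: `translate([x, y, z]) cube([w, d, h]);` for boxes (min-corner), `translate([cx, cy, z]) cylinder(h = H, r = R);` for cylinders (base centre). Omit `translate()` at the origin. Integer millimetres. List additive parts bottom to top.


cube([220, 300, 60]);
translate([80, 80, 60]) cylinder(h = 80, r = 60);


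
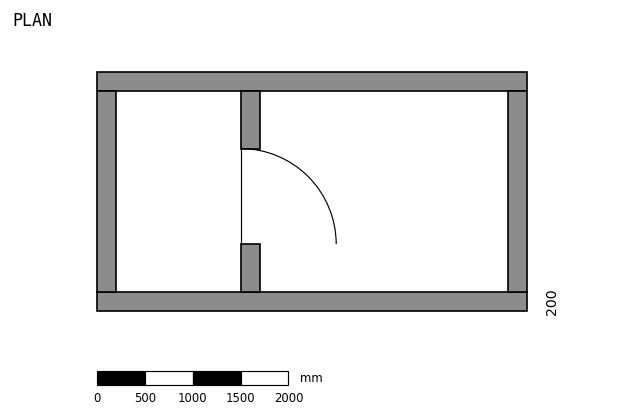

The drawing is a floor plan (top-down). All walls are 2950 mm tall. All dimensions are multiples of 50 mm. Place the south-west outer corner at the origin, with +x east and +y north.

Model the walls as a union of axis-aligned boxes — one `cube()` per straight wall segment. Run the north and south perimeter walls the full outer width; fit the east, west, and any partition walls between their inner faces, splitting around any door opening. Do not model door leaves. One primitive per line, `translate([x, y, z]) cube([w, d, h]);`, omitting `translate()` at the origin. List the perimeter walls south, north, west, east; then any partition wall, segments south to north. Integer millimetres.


cube([4500, 200, 2950]);
translate([0, 2300, 0]) cube([4500, 200, 2950]);
translate([0, 200, 0]) cube([200, 2100, 2950]);
translate([4300, 200, 0]) cube([200, 2100, 2950]);
translate([1500, 200, 0]) cube([200, 500, 2950]);
translate([1500, 1700, 0]) cube([200, 600, 2950]);
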